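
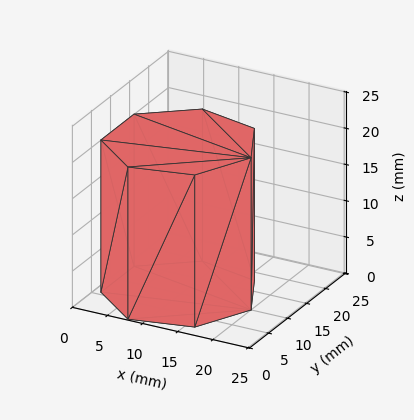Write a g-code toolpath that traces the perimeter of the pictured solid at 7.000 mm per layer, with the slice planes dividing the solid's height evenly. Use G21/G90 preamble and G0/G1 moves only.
Reading the render: the shape is a regular 7-sided prism (a cylinder approximated with 7 flat sides), circumscribed radius ≈ 10 mm, height ≈ 21 mm (dimensions read to the nearest mm from the axis ticks). For the g-code, the solid's height is divided into equal slices at the stated Δz and each level perimeter traced with G1 moves after a G0 lift.

; perimeter-only toolpath
G21 ; units = mm
G90 ; absolute positioning
G28 ; home
; layer 1
G0 Z7.000
G0 X20.000 Y10.000
G1 X16.235 Y17.818
G1 X7.775 Y19.749
G1 X0.990 Y14.339
G1 X0.990 Y5.661
G1 X7.775 Y0.251
G1 X16.235 Y2.182
G1 X20.000 Y10.000
; layer 2
G0 Z14.000
G0 X20.000 Y10.000
G1 X16.235 Y17.818
G1 X7.775 Y19.749
G1 X0.990 Y14.339
G1 X0.990 Y5.661
G1 X7.775 Y0.251
G1 X16.235 Y2.182
G1 X20.000 Y10.000
; layer 3
G0 Z21.000
G0 X20.000 Y10.000
G1 X16.235 Y17.818
G1 X7.775 Y19.749
G1 X0.990 Y14.339
G1 X0.990 Y5.661
G1 X7.775 Y0.251
G1 X16.235 Y2.182
G1 X20.000 Y10.000
M2 ; end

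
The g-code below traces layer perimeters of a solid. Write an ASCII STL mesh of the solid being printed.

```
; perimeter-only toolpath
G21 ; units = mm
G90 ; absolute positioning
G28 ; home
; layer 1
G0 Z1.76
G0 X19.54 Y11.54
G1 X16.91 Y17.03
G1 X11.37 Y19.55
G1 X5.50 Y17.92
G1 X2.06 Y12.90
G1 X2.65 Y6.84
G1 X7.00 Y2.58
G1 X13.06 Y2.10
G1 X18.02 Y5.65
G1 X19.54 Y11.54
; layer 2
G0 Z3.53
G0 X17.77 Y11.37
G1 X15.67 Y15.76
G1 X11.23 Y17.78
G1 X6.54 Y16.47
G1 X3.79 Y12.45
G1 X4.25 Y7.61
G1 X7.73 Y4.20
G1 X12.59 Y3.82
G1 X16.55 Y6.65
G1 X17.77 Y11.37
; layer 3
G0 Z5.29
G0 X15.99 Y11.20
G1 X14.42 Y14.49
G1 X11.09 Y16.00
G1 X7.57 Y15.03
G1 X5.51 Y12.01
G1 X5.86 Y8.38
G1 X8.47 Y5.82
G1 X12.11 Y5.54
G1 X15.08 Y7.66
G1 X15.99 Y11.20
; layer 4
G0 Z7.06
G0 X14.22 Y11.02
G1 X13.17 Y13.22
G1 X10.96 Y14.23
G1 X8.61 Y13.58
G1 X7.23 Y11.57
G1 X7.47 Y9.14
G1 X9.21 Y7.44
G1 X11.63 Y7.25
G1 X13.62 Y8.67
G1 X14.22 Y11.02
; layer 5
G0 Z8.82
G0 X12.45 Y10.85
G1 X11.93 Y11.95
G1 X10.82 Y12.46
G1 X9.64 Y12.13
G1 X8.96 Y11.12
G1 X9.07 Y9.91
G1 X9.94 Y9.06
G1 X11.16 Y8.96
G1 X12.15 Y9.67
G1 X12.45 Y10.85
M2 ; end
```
solid part
  facet normal 0.0000 0.0000 -1.0000
    outer loop
      vertex 11.51 21.33 0.00
      vertex 18.16 18.30 0.00
      vertex 21.31 11.71 0.00
    endloop
  endfacet
  facet normal 0.0000 0.0000 -1.0000
    outer loop
      vertex 4.47 19.37 0.00
      vertex 11.51 21.33 0.00
      vertex 21.31 11.71 0.00
    endloop
  endfacet
  facet normal 0.0000 0.0000 -1.0000
    outer loop
      vertex 0.34 13.34 0.00
      vertex 4.47 19.37 0.00
      vertex 21.31 11.71 0.00
    endloop
  endfacet
  facet normal 0.0000 0.0000 -1.0000
    outer loop
      vertex 1.04 6.07 0.00
      vertex 0.34 13.34 0.00
      vertex 21.31 11.71 0.00
    endloop
  endfacet
  facet normal 0.0000 0.0000 -1.0000
    outer loop
      vertex 6.26 0.96 0.00
      vertex 1.04 6.07 0.00
      vertex 21.31 11.71 0.00
    endloop
  endfacet
  facet normal 0.0000 0.0000 -1.0000
    outer loop
      vertex 13.54 0.39 0.00
      vertex 6.26 0.96 0.00
      vertex 21.31 11.71 0.00
    endloop
  endfacet
  facet normal 0.0000 0.0000 -1.0000
    outer loop
      vertex 19.49 4.64 0.00
      vertex 13.54 0.39 0.00
      vertex 21.31 11.71 0.00
    endloop
  endfacet
  facet normal 0.6549 0.3130 0.6878
    outer loop
      vertex 21.31 11.71 0.00
      vertex 18.16 18.30 0.00
      vertex 10.68 10.68 10.59
    endloop
  endfacet
  facet normal 0.3010 0.6605 0.6878
    outer loop
      vertex 18.16 18.30 0.00
      vertex 11.51 21.33 0.00
      vertex 10.68 10.68 10.59
    endloop
  endfacet
  facet normal -0.1947 0.6992 0.6879
    outer loop
      vertex 11.51 21.33 0.00
      vertex 4.47 19.37 0.00
      vertex 10.68 10.68 10.59
    endloop
  endfacet
  facet normal -0.5989 0.4102 0.6878
    outer loop
      vertex 4.47 19.37 0.00
      vertex 0.34 13.34 0.00
      vertex 10.68 10.68 10.59
    endloop
  endfacet
  facet normal -0.7224 -0.0696 0.6879
    outer loop
      vertex 0.34 13.34 0.00
      vertex 1.04 6.07 0.00
      vertex 10.68 10.68 10.59
    endloop
  endfacet
  facet normal -0.5077 -0.5186 0.6879
    outer loop
      vertex 1.04 6.07 0.00
      vertex 6.26 0.96 0.00
      vertex 10.68 10.68 10.59
    endloop
  endfacet
  facet normal -0.0567 -0.7236 0.6878
    outer loop
      vertex 6.26 0.96 0.00
      vertex 13.54 0.39 0.00
      vertex 10.68 10.68 10.59
    endloop
  endfacet
  facet normal 0.4219 -0.5906 0.6879
    outer loop
      vertex 13.54 0.39 0.00
      vertex 19.49 4.64 0.00
      vertex 10.68 10.68 10.59
    endloop
  endfacet
  facet normal 0.7029 -0.1809 0.6879
    outer loop
      vertex 19.49 4.64 0.00
      vertex 21.31 11.71 0.00
      vertex 10.68 10.68 10.59
    endloop
  endfacet
endsolid part

The G0 Z moves step by Δz≈1.76 mm. The G1 loops shrink linearly with z, so the solid tapers from its base footprint up to z≈10.6. Closing with a flat bottom cap and the tapered top and triangulating gives 16 facets — a regular 9-sided pyramid, base circumscribed radius ≈ 10.7 mm, apex at z ≈ 10.6 mm.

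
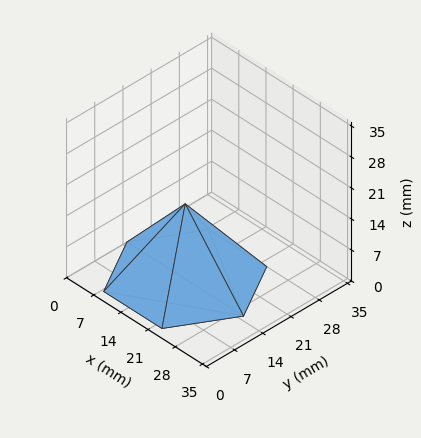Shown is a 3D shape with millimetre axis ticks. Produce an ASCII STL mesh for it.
Reading the render: the shape is a regular 6-sided pyramid, base circumscribed radius ≈ 15 mm, apex at z ≈ 17 mm (dimensions read to the nearest mm from the axis ticks). For the STL, each face is triangulated and given an outward normal.

solid part
  facet normal 0.0000 0.0000 -1.0000
    outer loop
      vertex 7.5 28.0 0.0
      vertex 22.5 28.0 0.0
      vertex 30.0 15.0 0.0
    endloop
  endfacet
  facet normal 0.0000 0.0000 -1.0000
    outer loop
      vertex 0.0 15.0 0.0
      vertex 7.5 28.0 0.0
      vertex 30.0 15.0 0.0
    endloop
  endfacet
  facet normal 0.0000 0.0000 -1.0000
    outer loop
      vertex 7.5 2.0 0.0
      vertex 0.0 15.0 0.0
      vertex 30.0 15.0 0.0
    endloop
  endfacet
  facet normal 0.0000 0.0000 -1.0000
    outer loop
      vertex 22.5 2.0 0.0
      vertex 7.5 2.0 0.0
      vertex 30.0 15.0 0.0
    endloop
  endfacet
  facet normal 0.6882 0.3970 0.6072
    outer loop
      vertex 30.0 15.0 0.0
      vertex 22.5 28.0 0.0
      vertex 15.0 15.0 17.0
    endloop
  endfacet
  facet normal 0.0000 0.7944 0.6075
    outer loop
      vertex 22.5 28.0 0.0
      vertex 7.5 28.0 0.0
      vertex 15.0 15.0 17.0
    endloop
  endfacet
  facet normal -0.6882 0.3970 0.6072
    outer loop
      vertex 7.5 28.0 0.0
      vertex 0.0 15.0 0.0
      vertex 15.0 15.0 17.0
    endloop
  endfacet
  facet normal -0.6882 -0.3970 0.6072
    outer loop
      vertex 0.0 15.0 0.0
      vertex 7.5 2.0 0.0
      vertex 15.0 15.0 17.0
    endloop
  endfacet
  facet normal 0.0000 -0.7944 0.6075
    outer loop
      vertex 7.5 2.0 0.0
      vertex 22.5 2.0 0.0
      vertex 15.0 15.0 17.0
    endloop
  endfacet
  facet normal 0.6882 -0.3970 0.6072
    outer loop
      vertex 22.5 2.0 0.0
      vertex 30.0 15.0 0.0
      vertex 15.0 15.0 17.0
    endloop
  endfacet
endsolid part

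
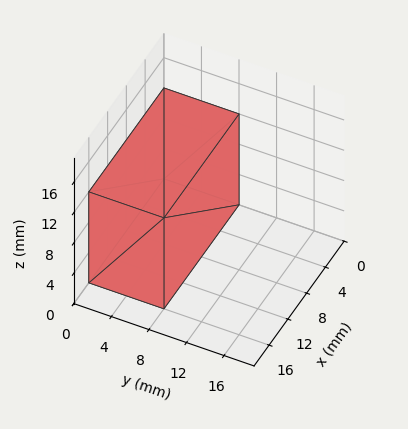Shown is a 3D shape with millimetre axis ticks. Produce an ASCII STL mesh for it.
Reading the render: the shape is a rectangular box, roughly 16 × 8 mm footprint and 12 mm tall (dimensions read to the nearest mm from the axis ticks). For the STL, each face is triangulated and given an outward normal.

solid part
  facet normal 0.0000 0.0000 -1.0000
    outer loop
      vertex 16.0 8.0 0.0
      vertex 16.0 0.0 0.0
      vertex 0.0 0.0 0.0
    endloop
  endfacet
  facet normal 0.0000 0.0000 -1.0000
    outer loop
      vertex 0.0 8.0 0.0
      vertex 16.0 8.0 0.0
      vertex 0.0 0.0 0.0
    endloop
  endfacet
  facet normal 0.0000 0.0000 1.0000
    outer loop
      vertex 0.0 0.0 12.0
      vertex 16.0 0.0 12.0
      vertex 16.0 8.0 12.0
    endloop
  endfacet
  facet normal 0.0000 0.0000 1.0000
    outer loop
      vertex 0.0 0.0 12.0
      vertex 16.0 8.0 12.0
      vertex 0.0 8.0 12.0
    endloop
  endfacet
  facet normal 0.0000 -1.0000 0.0000
    outer loop
      vertex 0.0 0.0 0.0
      vertex 16.0 0.0 0.0
      vertex 16.0 0.0 12.0
    endloop
  endfacet
  facet normal 0.0000 -1.0000 0.0000
    outer loop
      vertex 0.0 0.0 0.0
      vertex 16.0 0.0 12.0
      vertex 0.0 0.0 12.0
    endloop
  endfacet
  facet normal 0.0000 1.0000 0.0000
    outer loop
      vertex 16.0 8.0 12.0
      vertex 16.0 8.0 0.0
      vertex 0.0 8.0 0.0
    endloop
  endfacet
  facet normal 0.0000 1.0000 0.0000
    outer loop
      vertex 0.0 8.0 12.0
      vertex 16.0 8.0 12.0
      vertex 0.0 8.0 0.0
    endloop
  endfacet
  facet normal -1.0000 0.0000 0.0000
    outer loop
      vertex 0.0 8.0 12.0
      vertex 0.0 8.0 0.0
      vertex 0.0 0.0 0.0
    endloop
  endfacet
  facet normal -1.0000 0.0000 0.0000
    outer loop
      vertex 0.0 0.0 12.0
      vertex 0.0 8.0 12.0
      vertex 0.0 0.0 0.0
    endloop
  endfacet
  facet normal 1.0000 0.0000 0.0000
    outer loop
      vertex 16.0 0.0 0.0
      vertex 16.0 8.0 0.0
      vertex 16.0 8.0 12.0
    endloop
  endfacet
  facet normal 1.0000 0.0000 0.0000
    outer loop
      vertex 16.0 0.0 0.0
      vertex 16.0 8.0 12.0
      vertex 16.0 0.0 12.0
    endloop
  endfacet
endsolid part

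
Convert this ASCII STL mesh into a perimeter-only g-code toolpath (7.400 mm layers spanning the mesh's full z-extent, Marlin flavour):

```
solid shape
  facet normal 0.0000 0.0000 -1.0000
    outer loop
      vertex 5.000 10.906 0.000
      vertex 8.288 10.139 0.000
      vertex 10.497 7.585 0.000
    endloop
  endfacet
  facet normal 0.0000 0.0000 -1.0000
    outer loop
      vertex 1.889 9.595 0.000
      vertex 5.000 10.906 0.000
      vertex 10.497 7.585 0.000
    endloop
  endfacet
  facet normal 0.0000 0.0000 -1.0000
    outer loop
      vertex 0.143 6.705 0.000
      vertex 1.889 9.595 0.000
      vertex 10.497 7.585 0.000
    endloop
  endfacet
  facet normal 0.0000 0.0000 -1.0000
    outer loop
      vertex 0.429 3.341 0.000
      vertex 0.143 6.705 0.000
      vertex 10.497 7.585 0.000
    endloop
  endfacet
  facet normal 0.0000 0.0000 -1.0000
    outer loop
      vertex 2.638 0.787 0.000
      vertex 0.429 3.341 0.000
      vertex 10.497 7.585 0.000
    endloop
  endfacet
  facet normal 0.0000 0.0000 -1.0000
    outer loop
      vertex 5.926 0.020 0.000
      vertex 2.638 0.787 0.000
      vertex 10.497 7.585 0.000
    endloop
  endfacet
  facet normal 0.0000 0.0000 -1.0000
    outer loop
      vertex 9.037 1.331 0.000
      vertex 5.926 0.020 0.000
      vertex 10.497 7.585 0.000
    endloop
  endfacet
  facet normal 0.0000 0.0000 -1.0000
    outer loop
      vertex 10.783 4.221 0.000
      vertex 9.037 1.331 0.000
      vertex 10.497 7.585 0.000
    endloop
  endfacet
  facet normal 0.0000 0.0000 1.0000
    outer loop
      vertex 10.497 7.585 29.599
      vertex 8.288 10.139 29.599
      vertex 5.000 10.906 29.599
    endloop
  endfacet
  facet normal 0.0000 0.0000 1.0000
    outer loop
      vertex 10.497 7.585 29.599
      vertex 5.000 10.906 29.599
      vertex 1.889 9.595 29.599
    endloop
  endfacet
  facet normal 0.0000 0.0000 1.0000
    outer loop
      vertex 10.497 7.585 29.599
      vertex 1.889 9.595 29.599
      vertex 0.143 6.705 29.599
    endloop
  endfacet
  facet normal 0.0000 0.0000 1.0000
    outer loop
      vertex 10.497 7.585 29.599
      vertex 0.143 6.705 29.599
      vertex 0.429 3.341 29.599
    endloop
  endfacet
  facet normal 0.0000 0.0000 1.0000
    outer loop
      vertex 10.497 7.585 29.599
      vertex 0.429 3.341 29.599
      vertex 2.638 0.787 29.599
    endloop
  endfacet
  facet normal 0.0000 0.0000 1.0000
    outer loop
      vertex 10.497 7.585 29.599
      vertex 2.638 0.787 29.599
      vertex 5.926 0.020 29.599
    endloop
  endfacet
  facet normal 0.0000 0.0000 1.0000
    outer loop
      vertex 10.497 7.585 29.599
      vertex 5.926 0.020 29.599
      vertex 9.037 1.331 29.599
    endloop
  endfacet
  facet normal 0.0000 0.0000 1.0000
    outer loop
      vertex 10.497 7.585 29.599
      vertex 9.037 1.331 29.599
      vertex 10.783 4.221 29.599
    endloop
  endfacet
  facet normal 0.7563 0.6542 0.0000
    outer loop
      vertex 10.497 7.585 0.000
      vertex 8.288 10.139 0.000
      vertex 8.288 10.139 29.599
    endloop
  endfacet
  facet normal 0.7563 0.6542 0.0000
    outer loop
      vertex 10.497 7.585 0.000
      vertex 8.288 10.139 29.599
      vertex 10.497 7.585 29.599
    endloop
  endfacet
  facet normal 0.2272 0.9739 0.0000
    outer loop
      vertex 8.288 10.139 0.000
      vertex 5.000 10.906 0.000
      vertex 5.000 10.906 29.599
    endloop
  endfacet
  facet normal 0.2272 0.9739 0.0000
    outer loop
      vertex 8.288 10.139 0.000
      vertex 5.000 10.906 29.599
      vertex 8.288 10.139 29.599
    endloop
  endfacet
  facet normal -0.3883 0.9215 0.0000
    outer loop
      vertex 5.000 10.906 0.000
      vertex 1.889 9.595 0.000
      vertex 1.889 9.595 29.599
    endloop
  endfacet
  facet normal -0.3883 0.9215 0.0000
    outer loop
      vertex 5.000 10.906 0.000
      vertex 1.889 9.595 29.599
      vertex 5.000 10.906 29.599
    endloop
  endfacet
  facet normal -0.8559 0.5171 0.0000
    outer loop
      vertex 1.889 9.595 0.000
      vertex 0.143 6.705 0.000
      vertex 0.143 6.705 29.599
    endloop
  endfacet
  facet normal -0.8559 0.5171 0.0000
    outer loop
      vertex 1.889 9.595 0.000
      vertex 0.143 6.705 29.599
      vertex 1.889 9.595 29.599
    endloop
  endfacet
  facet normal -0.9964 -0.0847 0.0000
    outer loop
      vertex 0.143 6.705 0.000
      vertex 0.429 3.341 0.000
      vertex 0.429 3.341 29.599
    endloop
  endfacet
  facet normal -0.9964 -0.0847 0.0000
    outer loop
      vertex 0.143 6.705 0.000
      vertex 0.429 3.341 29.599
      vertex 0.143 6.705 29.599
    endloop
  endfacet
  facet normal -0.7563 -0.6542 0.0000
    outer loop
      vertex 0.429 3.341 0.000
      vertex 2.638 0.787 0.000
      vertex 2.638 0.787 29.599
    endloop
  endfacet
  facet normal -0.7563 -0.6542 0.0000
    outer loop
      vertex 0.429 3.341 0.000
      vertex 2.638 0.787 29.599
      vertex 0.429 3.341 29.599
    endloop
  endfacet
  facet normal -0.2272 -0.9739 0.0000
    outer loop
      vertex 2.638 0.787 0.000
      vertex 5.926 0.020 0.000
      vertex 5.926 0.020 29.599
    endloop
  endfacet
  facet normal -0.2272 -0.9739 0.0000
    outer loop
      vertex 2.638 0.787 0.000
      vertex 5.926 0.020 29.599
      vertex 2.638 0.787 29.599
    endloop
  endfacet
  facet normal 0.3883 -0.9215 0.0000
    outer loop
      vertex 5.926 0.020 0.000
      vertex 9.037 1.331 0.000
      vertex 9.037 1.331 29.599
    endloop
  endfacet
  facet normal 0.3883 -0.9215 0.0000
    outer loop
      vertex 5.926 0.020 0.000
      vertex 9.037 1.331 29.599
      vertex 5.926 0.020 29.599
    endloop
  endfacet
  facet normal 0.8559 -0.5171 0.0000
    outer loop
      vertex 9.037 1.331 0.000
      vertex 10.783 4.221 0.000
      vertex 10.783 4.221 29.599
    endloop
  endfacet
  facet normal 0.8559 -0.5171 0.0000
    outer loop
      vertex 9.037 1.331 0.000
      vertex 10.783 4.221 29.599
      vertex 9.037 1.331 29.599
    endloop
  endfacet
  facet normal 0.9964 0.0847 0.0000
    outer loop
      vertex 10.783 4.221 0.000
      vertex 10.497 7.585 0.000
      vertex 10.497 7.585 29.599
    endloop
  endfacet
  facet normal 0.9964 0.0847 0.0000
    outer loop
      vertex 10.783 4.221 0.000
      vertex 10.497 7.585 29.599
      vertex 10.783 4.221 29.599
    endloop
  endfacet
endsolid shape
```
; perimeter-only toolpath
G21 ; units = mm
G90 ; absolute positioning
G28 ; home
; layer 1
G0 Z7.400
G0 X10.497 Y7.585
G1 X8.288 Y10.139
G1 X5.000 Y10.906
G1 X1.889 Y9.595
G1 X0.143 Y6.705
G1 X0.429 Y3.341
G1 X2.638 Y0.787
G1 X5.926 Y0.020
G1 X9.037 Y1.331
G1 X10.783 Y4.221
G1 X10.497 Y7.585
; layer 2
G0 Z14.800
G0 X10.497 Y7.585
G1 X8.288 Y10.139
G1 X5.000 Y10.906
G1 X1.889 Y9.595
G1 X0.143 Y6.705
G1 X0.429 Y3.341
G1 X2.638 Y0.787
G1 X5.926 Y0.020
G1 X9.037 Y1.331
G1 X10.783 Y4.221
G1 X10.497 Y7.585
; layer 3
G0 Z22.199
G0 X10.497 Y7.585
G1 X8.288 Y10.139
G1 X5.000 Y10.906
G1 X1.889 Y9.595
G1 X0.143 Y6.705
G1 X0.429 Y3.341
G1 X2.638 Y0.787
G1 X5.926 Y0.020
G1 X9.037 Y1.331
G1 X10.783 Y4.221
G1 X10.497 Y7.585
; layer 4
G0 Z29.599
G0 X10.497 Y7.585
G1 X8.288 Y10.139
G1 X5.000 Y10.906
G1 X1.889 Y9.595
G1 X0.143 Y6.705
G1 X0.429 Y3.341
G1 X2.638 Y0.787
G1 X5.926 Y0.020
G1 X9.037 Y1.331
G1 X10.783 Y4.221
G1 X10.497 Y7.585
M2 ; end

The solid is a regular 10-sided prism (a cylinder approximated with 10 flat sides), circumscribed radius ≈ 5.46 mm, height ≈ 29.6 mm. Slicing at Δz = 7.400 mm — 4 equal slices spanning the solid's height, so layer i sits at z = i·h/4 — gives 4 non-empty perimeters. Each is a 10-segment closed polygon; G0 lifts to the layer z and rapids to the start vertex, then G1 traces the edges.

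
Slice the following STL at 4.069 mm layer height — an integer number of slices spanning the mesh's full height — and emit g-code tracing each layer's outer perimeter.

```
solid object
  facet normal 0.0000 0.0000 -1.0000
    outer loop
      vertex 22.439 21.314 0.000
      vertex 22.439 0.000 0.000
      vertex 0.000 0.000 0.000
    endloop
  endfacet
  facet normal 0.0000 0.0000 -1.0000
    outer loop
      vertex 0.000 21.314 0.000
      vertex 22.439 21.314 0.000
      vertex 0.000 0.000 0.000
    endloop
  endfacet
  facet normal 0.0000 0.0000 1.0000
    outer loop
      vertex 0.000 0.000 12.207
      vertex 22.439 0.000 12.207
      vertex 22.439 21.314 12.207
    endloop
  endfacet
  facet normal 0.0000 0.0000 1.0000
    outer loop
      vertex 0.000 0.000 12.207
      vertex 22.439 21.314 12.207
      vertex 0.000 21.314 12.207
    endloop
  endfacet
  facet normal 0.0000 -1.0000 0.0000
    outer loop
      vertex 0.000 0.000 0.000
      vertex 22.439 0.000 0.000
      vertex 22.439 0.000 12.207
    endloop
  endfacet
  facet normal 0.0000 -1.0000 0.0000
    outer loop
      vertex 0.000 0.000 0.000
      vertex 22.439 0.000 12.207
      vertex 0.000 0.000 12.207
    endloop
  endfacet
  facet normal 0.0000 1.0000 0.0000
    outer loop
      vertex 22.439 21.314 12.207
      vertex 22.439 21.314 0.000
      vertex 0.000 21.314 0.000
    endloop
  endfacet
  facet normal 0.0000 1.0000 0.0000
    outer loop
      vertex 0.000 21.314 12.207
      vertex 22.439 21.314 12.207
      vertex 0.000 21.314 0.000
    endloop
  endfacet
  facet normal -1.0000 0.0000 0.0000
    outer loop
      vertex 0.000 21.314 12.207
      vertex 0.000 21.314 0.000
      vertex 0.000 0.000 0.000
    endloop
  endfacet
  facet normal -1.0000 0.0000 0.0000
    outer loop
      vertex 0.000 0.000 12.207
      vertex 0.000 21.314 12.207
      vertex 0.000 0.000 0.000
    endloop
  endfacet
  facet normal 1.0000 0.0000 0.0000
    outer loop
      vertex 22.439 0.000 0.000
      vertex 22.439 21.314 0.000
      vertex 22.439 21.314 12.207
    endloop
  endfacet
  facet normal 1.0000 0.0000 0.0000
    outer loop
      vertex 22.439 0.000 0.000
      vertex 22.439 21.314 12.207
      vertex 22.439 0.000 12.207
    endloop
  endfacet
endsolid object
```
; perimeter-only toolpath
G21 ; units = mm
G90 ; absolute positioning
G28 ; home
; layer 1
G0 Z4.069
G0 X0.000 Y0.000
G1 X22.439 Y0.000
G1 X22.439 Y21.314
G1 X0.000 Y21.314
G1 X0.000 Y0.000
; layer 2
G0 Z8.138
G0 X0.000 Y0.000
G1 X22.439 Y0.000
G1 X22.439 Y21.314
G1 X0.000 Y21.314
G1 X0.000 Y0.000
; layer 3
G0 Z12.207
G0 X0.000 Y0.000
G1 X22.439 Y0.000
G1 X22.439 Y21.314
G1 X0.000 Y21.314
G1 X0.000 Y0.000
M2 ; end

The solid is a rectangular box, roughly 22.4 × 21.3 mm footprint and 12.2 mm tall. Slicing at Δz = 4.069 mm — 3 equal slices spanning the solid's height, so layer i sits at z = i·h/3 — gives 3 non-empty perimeters. Each is a 4-segment closed polygon; G0 lifts to the layer z and rapids to the start vertex, then G1 traces the edges.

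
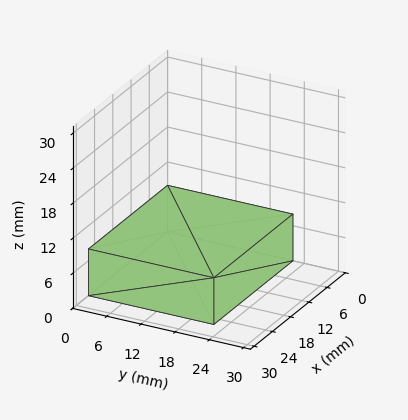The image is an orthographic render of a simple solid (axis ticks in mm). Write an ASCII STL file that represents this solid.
Reading the render: the shape is a rectangular box, roughly 26 × 22 mm footprint and 8 mm tall (dimensions read to the nearest mm from the axis ticks). For the STL, each face is triangulated and given an outward normal.

solid part
  facet normal 0.0000 0.0000 -1.0000
    outer loop
      vertex 26.0 22.0 0.0
      vertex 26.0 0.0 0.0
      vertex 0.0 0.0 0.0
    endloop
  endfacet
  facet normal 0.0000 0.0000 -1.0000
    outer loop
      vertex 0.0 22.0 0.0
      vertex 26.0 22.0 0.0
      vertex 0.0 0.0 0.0
    endloop
  endfacet
  facet normal 0.0000 0.0000 1.0000
    outer loop
      vertex 0.0 0.0 8.0
      vertex 26.0 0.0 8.0
      vertex 26.0 22.0 8.0
    endloop
  endfacet
  facet normal 0.0000 0.0000 1.0000
    outer loop
      vertex 0.0 0.0 8.0
      vertex 26.0 22.0 8.0
      vertex 0.0 22.0 8.0
    endloop
  endfacet
  facet normal 0.0000 -1.0000 0.0000
    outer loop
      vertex 0.0 0.0 0.0
      vertex 26.0 0.0 0.0
      vertex 26.0 0.0 8.0
    endloop
  endfacet
  facet normal 0.0000 -1.0000 0.0000
    outer loop
      vertex 0.0 0.0 0.0
      vertex 26.0 0.0 8.0
      vertex 0.0 0.0 8.0
    endloop
  endfacet
  facet normal 0.0000 1.0000 0.0000
    outer loop
      vertex 26.0 22.0 8.0
      vertex 26.0 22.0 0.0
      vertex 0.0 22.0 0.0
    endloop
  endfacet
  facet normal 0.0000 1.0000 0.0000
    outer loop
      vertex 0.0 22.0 8.0
      vertex 26.0 22.0 8.0
      vertex 0.0 22.0 0.0
    endloop
  endfacet
  facet normal -1.0000 0.0000 0.0000
    outer loop
      vertex 0.0 22.0 8.0
      vertex 0.0 22.0 0.0
      vertex 0.0 0.0 0.0
    endloop
  endfacet
  facet normal -1.0000 0.0000 0.0000
    outer loop
      vertex 0.0 0.0 8.0
      vertex 0.0 22.0 8.0
      vertex 0.0 0.0 0.0
    endloop
  endfacet
  facet normal 1.0000 0.0000 0.0000
    outer loop
      vertex 26.0 0.0 0.0
      vertex 26.0 22.0 0.0
      vertex 26.0 22.0 8.0
    endloop
  endfacet
  facet normal 1.0000 0.0000 0.0000
    outer loop
      vertex 26.0 0.0 0.0
      vertex 26.0 22.0 8.0
      vertex 26.0 0.0 8.0
    endloop
  endfacet
endsolid part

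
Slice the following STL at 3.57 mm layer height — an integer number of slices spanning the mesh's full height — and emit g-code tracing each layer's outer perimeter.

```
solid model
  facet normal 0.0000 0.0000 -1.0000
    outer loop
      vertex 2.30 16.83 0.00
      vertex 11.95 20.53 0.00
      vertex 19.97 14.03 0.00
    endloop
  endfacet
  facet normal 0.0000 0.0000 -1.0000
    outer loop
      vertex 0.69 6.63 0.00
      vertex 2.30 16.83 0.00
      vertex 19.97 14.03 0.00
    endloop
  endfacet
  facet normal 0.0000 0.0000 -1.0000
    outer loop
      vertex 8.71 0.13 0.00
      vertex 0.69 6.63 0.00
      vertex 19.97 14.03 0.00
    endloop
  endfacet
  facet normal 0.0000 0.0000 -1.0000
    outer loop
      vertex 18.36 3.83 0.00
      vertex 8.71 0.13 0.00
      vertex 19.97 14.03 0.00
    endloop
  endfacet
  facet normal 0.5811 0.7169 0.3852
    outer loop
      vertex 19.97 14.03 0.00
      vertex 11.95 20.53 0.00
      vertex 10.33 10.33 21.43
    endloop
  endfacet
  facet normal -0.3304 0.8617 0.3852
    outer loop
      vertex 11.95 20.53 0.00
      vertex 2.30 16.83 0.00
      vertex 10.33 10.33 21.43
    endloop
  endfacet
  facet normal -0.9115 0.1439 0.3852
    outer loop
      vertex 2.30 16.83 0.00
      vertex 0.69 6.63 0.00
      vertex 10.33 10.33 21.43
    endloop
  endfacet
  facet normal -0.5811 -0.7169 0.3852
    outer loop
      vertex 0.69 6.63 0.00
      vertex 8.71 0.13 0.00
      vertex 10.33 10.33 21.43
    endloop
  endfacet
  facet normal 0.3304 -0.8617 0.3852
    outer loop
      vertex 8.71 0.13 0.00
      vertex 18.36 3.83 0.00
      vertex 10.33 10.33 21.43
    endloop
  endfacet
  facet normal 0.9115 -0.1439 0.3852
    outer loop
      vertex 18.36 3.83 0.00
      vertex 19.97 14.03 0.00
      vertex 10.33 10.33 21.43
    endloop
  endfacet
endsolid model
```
; perimeter-only toolpath
G21 ; units = mm
G90 ; absolute positioning
G28 ; home
; layer 1
G0 Z3.57
G0 X18.36 Y13.41
G1 X11.68 Y18.83
G1 X3.64 Y15.75
G1 X2.30 Y7.25
G1 X8.98 Y1.83
G1 X17.02 Y4.91
G1 X18.36 Y13.41
; layer 2
G0 Z7.14
G0 X16.76 Y12.80
G1 X11.41 Y17.13
G1 X4.98 Y14.66
G1 X3.90 Y7.86
G1 X9.25 Y3.53
G1 X15.68 Y6.00
G1 X16.76 Y12.80
; layer 3
G0 Z10.71
G0 X15.15 Y12.18
G1 X11.14 Y15.43
G1 X6.31 Y13.58
G1 X5.51 Y8.48
G1 X9.52 Y5.23
G1 X14.34 Y7.08
G1 X15.15 Y12.18
; layer 4
G0 Z14.29
G0 X13.54 Y11.56
G1 X10.87 Y13.73
G1 X7.65 Y12.50
G1 X7.12 Y9.10
G1 X9.79 Y6.93
G1 X13.01 Y8.16
G1 X13.54 Y11.56
; layer 5
G0 Z17.86
G0 X11.94 Y10.95
G1 X10.60 Y12.03
G1 X8.99 Y11.41
G1 X8.72 Y9.71
G1 X10.06 Y8.63
G1 X11.67 Y9.25
G1 X11.94 Y10.95
M2 ; end

The solid is a regular 6-sided pyramid, base circumscribed radius ≈ 10.3 mm, apex at z ≈ 21.4 mm. Slicing at Δz = 3.57 mm — 6 equal slices spanning the solid's height, so layer i sits at z = i·h/6 — gives 5 non-empty perimeters. Each is a 6-segment closed polygon; G0 lifts to the layer z and rapids to the start vertex, then G1 traces the edges. The cross-section shrinks linearly with z (the slice at the apex is degenerate and omitted).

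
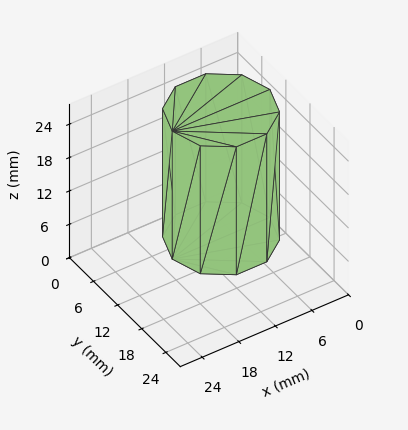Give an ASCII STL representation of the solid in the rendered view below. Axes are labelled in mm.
Reading the render: the shape is a regular 10-sided prism (a cylinder approximated with 10 flat sides), circumscribed radius ≈ 8 mm, height ≈ 23 mm (dimensions read to the nearest mm from the axis ticks). For the STL, each face is triangulated and given an outward normal.

solid part
  facet normal 0.0000 0.0000 -1.0000
    outer loop
      vertex 10.5 15.6 0.0
      vertex 14.5 12.7 0.0
      vertex 16.0 8.0 0.0
    endloop
  endfacet
  facet normal 0.0000 0.0000 -1.0000
    outer loop
      vertex 5.5 15.6 0.0
      vertex 10.5 15.6 0.0
      vertex 16.0 8.0 0.0
    endloop
  endfacet
  facet normal 0.0000 0.0000 -1.0000
    outer loop
      vertex 1.5 12.7 0.0
      vertex 5.5 15.6 0.0
      vertex 16.0 8.0 0.0
    endloop
  endfacet
  facet normal 0.0000 0.0000 -1.0000
    outer loop
      vertex 0.0 8.0 0.0
      vertex 1.5 12.7 0.0
      vertex 16.0 8.0 0.0
    endloop
  endfacet
  facet normal 0.0000 0.0000 -1.0000
    outer loop
      vertex 1.5 3.3 0.0
      vertex 0.0 8.0 0.0
      vertex 16.0 8.0 0.0
    endloop
  endfacet
  facet normal 0.0000 0.0000 -1.0000
    outer loop
      vertex 5.5 0.4 0.0
      vertex 1.5 3.3 0.0
      vertex 16.0 8.0 0.0
    endloop
  endfacet
  facet normal 0.0000 0.0000 -1.0000
    outer loop
      vertex 10.5 0.4 0.0
      vertex 5.5 0.4 0.0
      vertex 16.0 8.0 0.0
    endloop
  endfacet
  facet normal 0.0000 0.0000 -1.0000
    outer loop
      vertex 14.5 3.3 0.0
      vertex 10.5 0.4 0.0
      vertex 16.0 8.0 0.0
    endloop
  endfacet
  facet normal 0.0000 0.0000 1.0000
    outer loop
      vertex 16.0 8.0 23.0
      vertex 14.5 12.7 23.0
      vertex 10.5 15.6 23.0
    endloop
  endfacet
  facet normal 0.0000 0.0000 1.0000
    outer loop
      vertex 16.0 8.0 23.0
      vertex 10.5 15.6 23.0
      vertex 5.5 15.6 23.0
    endloop
  endfacet
  facet normal 0.0000 0.0000 1.0000
    outer loop
      vertex 16.0 8.0 23.0
      vertex 5.5 15.6 23.0
      vertex 1.5 12.7 23.0
    endloop
  endfacet
  facet normal 0.0000 0.0000 1.0000
    outer loop
      vertex 16.0 8.0 23.0
      vertex 1.5 12.7 23.0
      vertex 0.0 8.0 23.0
    endloop
  endfacet
  facet normal 0.0000 0.0000 1.0000
    outer loop
      vertex 16.0 8.0 23.0
      vertex 0.0 8.0 23.0
      vertex 1.5 3.3 23.0
    endloop
  endfacet
  facet normal 0.0000 0.0000 1.0000
    outer loop
      vertex 16.0 8.0 23.0
      vertex 1.5 3.3 23.0
      vertex 5.5 0.4 23.0
    endloop
  endfacet
  facet normal 0.0000 0.0000 1.0000
    outer loop
      vertex 16.0 8.0 23.0
      vertex 5.5 0.4 23.0
      vertex 10.5 0.4 23.0
    endloop
  endfacet
  facet normal 0.0000 0.0000 1.0000
    outer loop
      vertex 16.0 8.0 23.0
      vertex 10.5 0.4 23.0
      vertex 14.5 3.3 23.0
    endloop
  endfacet
  facet normal 0.9527 0.3040 0.0000
    outer loop
      vertex 16.0 8.0 0.0
      vertex 14.5 12.7 0.0
      vertex 14.5 12.7 23.0
    endloop
  endfacet
  facet normal 0.9527 0.3040 0.0000
    outer loop
      vertex 16.0 8.0 0.0
      vertex 14.5 12.7 23.0
      vertex 16.0 8.0 23.0
    endloop
  endfacet
  facet normal 0.5870 0.8096 0.0000
    outer loop
      vertex 14.5 12.7 0.0
      vertex 10.5 15.6 0.0
      vertex 10.5 15.6 23.0
    endloop
  endfacet
  facet normal 0.5870 0.8096 0.0000
    outer loop
      vertex 14.5 12.7 0.0
      vertex 10.5 15.6 23.0
      vertex 14.5 12.7 23.0
    endloop
  endfacet
  facet normal 0.0000 1.0000 0.0000
    outer loop
      vertex 10.5 15.6 0.0
      vertex 5.5 15.6 0.0
      vertex 5.5 15.6 23.0
    endloop
  endfacet
  facet normal 0.0000 1.0000 0.0000
    outer loop
      vertex 10.5 15.6 0.0
      vertex 5.5 15.6 23.0
      vertex 10.5 15.6 23.0
    endloop
  endfacet
  facet normal -0.5870 0.8096 0.0000
    outer loop
      vertex 5.5 15.6 0.0
      vertex 1.5 12.7 0.0
      vertex 1.5 12.7 23.0
    endloop
  endfacet
  facet normal -0.5870 0.8096 0.0000
    outer loop
      vertex 5.5 15.6 0.0
      vertex 1.5 12.7 23.0
      vertex 5.5 15.6 23.0
    endloop
  endfacet
  facet normal -0.9527 0.3040 0.0000
    outer loop
      vertex 1.5 12.7 0.0
      vertex 0.0 8.0 0.0
      vertex 0.0 8.0 23.0
    endloop
  endfacet
  facet normal -0.9527 0.3040 0.0000
    outer loop
      vertex 1.5 12.7 0.0
      vertex 0.0 8.0 23.0
      vertex 1.5 12.7 23.0
    endloop
  endfacet
  facet normal -0.9527 -0.3040 0.0000
    outer loop
      vertex 0.0 8.0 0.0
      vertex 1.5 3.3 0.0
      vertex 1.5 3.3 23.0
    endloop
  endfacet
  facet normal -0.9527 -0.3040 0.0000
    outer loop
      vertex 0.0 8.0 0.0
      vertex 1.5 3.3 23.0
      vertex 0.0 8.0 23.0
    endloop
  endfacet
  facet normal -0.5870 -0.8096 0.0000
    outer loop
      vertex 1.5 3.3 0.0
      vertex 5.5 0.4 0.0
      vertex 5.5 0.4 23.0
    endloop
  endfacet
  facet normal -0.5870 -0.8096 0.0000
    outer loop
      vertex 1.5 3.3 0.0
      vertex 5.5 0.4 23.0
      vertex 1.5 3.3 23.0
    endloop
  endfacet
  facet normal 0.0000 -1.0000 0.0000
    outer loop
      vertex 5.5 0.4 0.0
      vertex 10.5 0.4 0.0
      vertex 10.5 0.4 23.0
    endloop
  endfacet
  facet normal 0.0000 -1.0000 0.0000
    outer loop
      vertex 5.5 0.4 0.0
      vertex 10.5 0.4 23.0
      vertex 5.5 0.4 23.0
    endloop
  endfacet
  facet normal 0.5870 -0.8096 0.0000
    outer loop
      vertex 10.5 0.4 0.0
      vertex 14.5 3.3 0.0
      vertex 14.5 3.3 23.0
    endloop
  endfacet
  facet normal 0.5870 -0.8096 0.0000
    outer loop
      vertex 10.5 0.4 0.0
      vertex 14.5 3.3 23.0
      vertex 10.5 0.4 23.0
    endloop
  endfacet
  facet normal 0.9527 -0.3040 0.0000
    outer loop
      vertex 14.5 3.3 0.0
      vertex 16.0 8.0 0.0
      vertex 16.0 8.0 23.0
    endloop
  endfacet
  facet normal 0.9527 -0.3040 0.0000
    outer loop
      vertex 14.5 3.3 0.0
      vertex 16.0 8.0 23.0
      vertex 14.5 3.3 23.0
    endloop
  endfacet
endsolid part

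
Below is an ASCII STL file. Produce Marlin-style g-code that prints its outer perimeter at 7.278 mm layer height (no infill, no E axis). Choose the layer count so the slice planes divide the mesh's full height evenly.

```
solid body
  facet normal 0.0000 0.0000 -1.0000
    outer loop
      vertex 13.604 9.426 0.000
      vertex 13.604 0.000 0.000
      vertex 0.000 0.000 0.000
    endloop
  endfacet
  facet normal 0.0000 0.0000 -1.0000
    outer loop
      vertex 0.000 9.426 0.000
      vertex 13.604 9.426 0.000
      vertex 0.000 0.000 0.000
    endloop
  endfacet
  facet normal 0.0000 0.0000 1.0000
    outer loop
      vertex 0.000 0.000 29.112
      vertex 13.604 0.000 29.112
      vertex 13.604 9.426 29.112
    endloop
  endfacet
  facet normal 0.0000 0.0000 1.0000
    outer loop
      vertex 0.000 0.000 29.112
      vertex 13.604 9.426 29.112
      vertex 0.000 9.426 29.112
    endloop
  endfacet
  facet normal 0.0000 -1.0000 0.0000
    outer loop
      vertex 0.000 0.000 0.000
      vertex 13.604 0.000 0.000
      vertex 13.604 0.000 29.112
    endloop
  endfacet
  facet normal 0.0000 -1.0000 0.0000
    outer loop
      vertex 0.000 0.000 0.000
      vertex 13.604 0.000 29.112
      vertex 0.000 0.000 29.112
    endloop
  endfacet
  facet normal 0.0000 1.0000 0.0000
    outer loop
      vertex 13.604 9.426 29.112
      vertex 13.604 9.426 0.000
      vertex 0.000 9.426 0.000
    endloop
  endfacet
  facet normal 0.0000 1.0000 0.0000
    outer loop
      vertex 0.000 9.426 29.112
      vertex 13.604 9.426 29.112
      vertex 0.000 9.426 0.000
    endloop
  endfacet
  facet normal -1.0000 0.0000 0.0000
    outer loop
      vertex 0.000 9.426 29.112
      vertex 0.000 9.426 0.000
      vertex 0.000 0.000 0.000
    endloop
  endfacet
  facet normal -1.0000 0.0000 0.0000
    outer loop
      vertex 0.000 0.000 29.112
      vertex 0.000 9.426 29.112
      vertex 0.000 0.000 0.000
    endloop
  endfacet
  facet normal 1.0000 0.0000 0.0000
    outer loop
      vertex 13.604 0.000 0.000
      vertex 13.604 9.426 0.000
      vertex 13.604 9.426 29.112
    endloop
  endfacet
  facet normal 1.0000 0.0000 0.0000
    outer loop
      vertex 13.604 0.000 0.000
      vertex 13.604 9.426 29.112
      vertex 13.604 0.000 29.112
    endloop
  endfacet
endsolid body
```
; perimeter-only toolpath
G21 ; units = mm
G90 ; absolute positioning
G28 ; home
; layer 1
G0 Z7.278
G0 X0.000 Y0.000
G1 X13.604 Y0.000
G1 X13.604 Y9.426
G1 X0.000 Y9.426
G1 X0.000 Y0.000
; layer 2
G0 Z14.556
G0 X0.000 Y0.000
G1 X13.604 Y0.000
G1 X13.604 Y9.426
G1 X0.000 Y9.426
G1 X0.000 Y0.000
; layer 3
G0 Z21.834
G0 X0.000 Y0.000
G1 X13.604 Y0.000
G1 X13.604 Y9.426
G1 X0.000 Y9.426
G1 X0.000 Y0.000
; layer 4
G0 Z29.112
G0 X0.000 Y0.000
G1 X13.604 Y0.000
G1 X13.604 Y9.426
G1 X0.000 Y9.426
G1 X0.000 Y0.000
M2 ; end

The solid is a rectangular box, roughly 13.6 × 9.43 mm footprint and 29.1 mm tall. Slicing at Δz = 7.278 mm — 4 equal slices spanning the solid's height, so layer i sits at z = i·h/4 — gives 4 non-empty perimeters. Each is a 4-segment closed polygon; G0 lifts to the layer z and rapids to the start vertex, then G1 traces the edges.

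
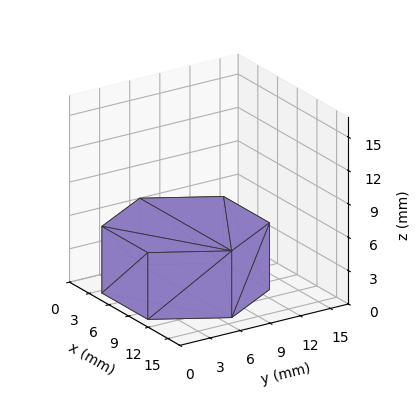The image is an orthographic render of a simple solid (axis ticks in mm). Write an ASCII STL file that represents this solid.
Reading the render: the shape is a regular 6-sided prism (a cylinder approximated with 6 flat sides), circumscribed radius ≈ 7 mm, height ≈ 6 mm (dimensions read to the nearest mm from the axis ticks). For the STL, each face is triangulated and given an outward normal.

solid part
  facet normal 0.0000 0.0000 -1.0000
    outer loop
      vertex 3.50 13.06 0.00
      vertex 10.50 13.06 0.00
      vertex 14.00 7.00 0.00
    endloop
  endfacet
  facet normal 0.0000 0.0000 -1.0000
    outer loop
      vertex 0.00 7.00 0.00
      vertex 3.50 13.06 0.00
      vertex 14.00 7.00 0.00
    endloop
  endfacet
  facet normal 0.0000 0.0000 -1.0000
    outer loop
      vertex 3.50 0.94 0.00
      vertex 0.00 7.00 0.00
      vertex 14.00 7.00 0.00
    endloop
  endfacet
  facet normal 0.0000 0.0000 -1.0000
    outer loop
      vertex 10.50 0.94 0.00
      vertex 3.50 0.94 0.00
      vertex 14.00 7.00 0.00
    endloop
  endfacet
  facet normal 0.0000 0.0000 1.0000
    outer loop
      vertex 14.00 7.00 6.00
      vertex 10.50 13.06 6.00
      vertex 3.50 13.06 6.00
    endloop
  endfacet
  facet normal 0.0000 0.0000 1.0000
    outer loop
      vertex 14.00 7.00 6.00
      vertex 3.50 13.06 6.00
      vertex 0.00 7.00 6.00
    endloop
  endfacet
  facet normal 0.0000 0.0000 1.0000
    outer loop
      vertex 14.00 7.00 6.00
      vertex 0.00 7.00 6.00
      vertex 3.50 0.94 6.00
    endloop
  endfacet
  facet normal 0.0000 0.0000 1.0000
    outer loop
      vertex 14.00 7.00 6.00
      vertex 3.50 0.94 6.00
      vertex 10.50 0.94 6.00
    endloop
  endfacet
  facet normal 0.8659 0.5001 0.0000
    outer loop
      vertex 14.00 7.00 0.00
      vertex 10.50 13.06 0.00
      vertex 10.50 13.06 6.00
    endloop
  endfacet
  facet normal 0.8659 0.5001 0.0000
    outer loop
      vertex 14.00 7.00 0.00
      vertex 10.50 13.06 6.00
      vertex 14.00 7.00 6.00
    endloop
  endfacet
  facet normal 0.0000 1.0000 0.0000
    outer loop
      vertex 10.50 13.06 0.00
      vertex 3.50 13.06 0.00
      vertex 3.50 13.06 6.00
    endloop
  endfacet
  facet normal 0.0000 1.0000 0.0000
    outer loop
      vertex 10.50 13.06 0.00
      vertex 3.50 13.06 6.00
      vertex 10.50 13.06 6.00
    endloop
  endfacet
  facet normal -0.8659 0.5001 0.0000
    outer loop
      vertex 3.50 13.06 0.00
      vertex 0.00 7.00 0.00
      vertex 0.00 7.00 6.00
    endloop
  endfacet
  facet normal -0.8659 0.5001 0.0000
    outer loop
      vertex 3.50 13.06 0.00
      vertex 0.00 7.00 6.00
      vertex 3.50 13.06 6.00
    endloop
  endfacet
  facet normal -0.8659 -0.5001 0.0000
    outer loop
      vertex 0.00 7.00 0.00
      vertex 3.50 0.94 0.00
      vertex 3.50 0.94 6.00
    endloop
  endfacet
  facet normal -0.8659 -0.5001 0.0000
    outer loop
      vertex 0.00 7.00 0.00
      vertex 3.50 0.94 6.00
      vertex 0.00 7.00 6.00
    endloop
  endfacet
  facet normal 0.0000 -1.0000 0.0000
    outer loop
      vertex 3.50 0.94 0.00
      vertex 10.50 0.94 0.00
      vertex 10.50 0.94 6.00
    endloop
  endfacet
  facet normal 0.0000 -1.0000 0.0000
    outer loop
      vertex 3.50 0.94 0.00
      vertex 10.50 0.94 6.00
      vertex 3.50 0.94 6.00
    endloop
  endfacet
  facet normal 0.8659 -0.5001 0.0000
    outer loop
      vertex 10.50 0.94 0.00
      vertex 14.00 7.00 0.00
      vertex 14.00 7.00 6.00
    endloop
  endfacet
  facet normal 0.8659 -0.5001 0.0000
    outer loop
      vertex 10.50 0.94 0.00
      vertex 14.00 7.00 6.00
      vertex 10.50 0.94 6.00
    endloop
  endfacet
endsolid part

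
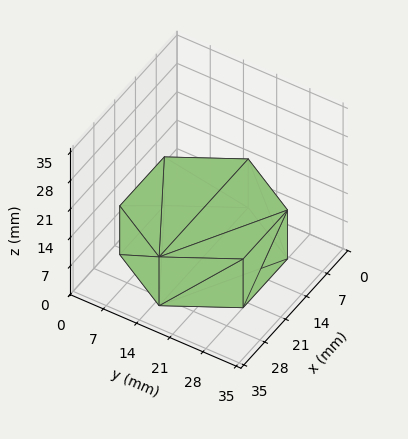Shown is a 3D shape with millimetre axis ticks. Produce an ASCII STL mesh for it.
Reading the render: the shape is a regular 6-sided prism (a cylinder approximated with 6 flat sides), circumscribed radius ≈ 15 mm, height ≈ 12 mm (dimensions read to the nearest mm from the axis ticks). For the STL, each face is triangulated and given an outward normal.

solid part
  facet normal 0.0000 0.0000 -1.0000
    outer loop
      vertex 7.50 27.99 0.00
      vertex 22.50 27.99 0.00
      vertex 30.00 15.00 0.00
    endloop
  endfacet
  facet normal 0.0000 0.0000 -1.0000
    outer loop
      vertex 0.00 15.00 0.00
      vertex 7.50 27.99 0.00
      vertex 30.00 15.00 0.00
    endloop
  endfacet
  facet normal 0.0000 0.0000 -1.0000
    outer loop
      vertex 7.50 2.01 0.00
      vertex 0.00 15.00 0.00
      vertex 30.00 15.00 0.00
    endloop
  endfacet
  facet normal 0.0000 0.0000 -1.0000
    outer loop
      vertex 22.50 2.01 0.00
      vertex 7.50 2.01 0.00
      vertex 30.00 15.00 0.00
    endloop
  endfacet
  facet normal 0.0000 0.0000 1.0000
    outer loop
      vertex 30.00 15.00 12.00
      vertex 22.50 27.99 12.00
      vertex 7.50 27.99 12.00
    endloop
  endfacet
  facet normal 0.0000 0.0000 1.0000
    outer loop
      vertex 30.00 15.00 12.00
      vertex 7.50 27.99 12.00
      vertex 0.00 15.00 12.00
    endloop
  endfacet
  facet normal 0.0000 0.0000 1.0000
    outer loop
      vertex 30.00 15.00 12.00
      vertex 0.00 15.00 12.00
      vertex 7.50 2.01 12.00
    endloop
  endfacet
  facet normal 0.0000 0.0000 1.0000
    outer loop
      vertex 30.00 15.00 12.00
      vertex 7.50 2.01 12.00
      vertex 22.50 2.01 12.00
    endloop
  endfacet
  facet normal 0.8660 0.5000 0.0000
    outer loop
      vertex 30.00 15.00 0.00
      vertex 22.50 27.99 0.00
      vertex 22.50 27.99 12.00
    endloop
  endfacet
  facet normal 0.8660 0.5000 0.0000
    outer loop
      vertex 30.00 15.00 0.00
      vertex 22.50 27.99 12.00
      vertex 30.00 15.00 12.00
    endloop
  endfacet
  facet normal 0.0000 1.0000 0.0000
    outer loop
      vertex 22.50 27.99 0.00
      vertex 7.50 27.99 0.00
      vertex 7.50 27.99 12.00
    endloop
  endfacet
  facet normal 0.0000 1.0000 0.0000
    outer loop
      vertex 22.50 27.99 0.00
      vertex 7.50 27.99 12.00
      vertex 22.50 27.99 12.00
    endloop
  endfacet
  facet normal -0.8660 0.5000 0.0000
    outer loop
      vertex 7.50 27.99 0.00
      vertex 0.00 15.00 0.00
      vertex 0.00 15.00 12.00
    endloop
  endfacet
  facet normal -0.8660 0.5000 0.0000
    outer loop
      vertex 7.50 27.99 0.00
      vertex 0.00 15.00 12.00
      vertex 7.50 27.99 12.00
    endloop
  endfacet
  facet normal -0.8660 -0.5000 0.0000
    outer loop
      vertex 0.00 15.00 0.00
      vertex 7.50 2.01 0.00
      vertex 7.50 2.01 12.00
    endloop
  endfacet
  facet normal -0.8660 -0.5000 0.0000
    outer loop
      vertex 0.00 15.00 0.00
      vertex 7.50 2.01 12.00
      vertex 0.00 15.00 12.00
    endloop
  endfacet
  facet normal 0.0000 -1.0000 0.0000
    outer loop
      vertex 7.50 2.01 0.00
      vertex 22.50 2.01 0.00
      vertex 22.50 2.01 12.00
    endloop
  endfacet
  facet normal 0.0000 -1.0000 0.0000
    outer loop
      vertex 7.50 2.01 0.00
      vertex 22.50 2.01 12.00
      vertex 7.50 2.01 12.00
    endloop
  endfacet
  facet normal 0.8660 -0.5000 0.0000
    outer loop
      vertex 22.50 2.01 0.00
      vertex 30.00 15.00 0.00
      vertex 30.00 15.00 12.00
    endloop
  endfacet
  facet normal 0.8660 -0.5000 0.0000
    outer loop
      vertex 22.50 2.01 0.00
      vertex 30.00 15.00 12.00
      vertex 22.50 2.01 12.00
    endloop
  endfacet
endsolid part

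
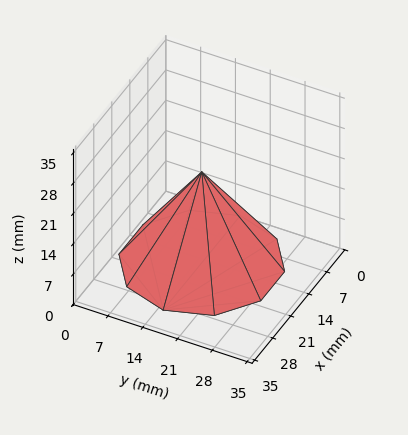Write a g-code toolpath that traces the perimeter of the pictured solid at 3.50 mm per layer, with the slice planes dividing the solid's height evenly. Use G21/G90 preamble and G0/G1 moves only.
Reading the render: the shape is a regular 10-sided pyramid, base circumscribed radius ≈ 15 mm, apex at z ≈ 21 mm (dimensions read to the nearest mm from the axis ticks). For the g-code, the solid's height is divided into equal slices at the stated Δz and each level perimeter traced with G1 moves after a G0 lift.

; perimeter-only toolpath
G21 ; units = mm
G90 ; absolute positioning
G28 ; home
; layer 1
G0 Z3.50
G0 X27.50 Y15.00
G1 X25.12 Y22.35
G1 X18.87 Y26.89
G1 X11.13 Y26.89
G1 X4.88 Y22.35
G1 X2.50 Y15.00
G1 X4.88 Y7.65
G1 X11.13 Y3.11
G1 X18.87 Y3.11
G1 X25.12 Y7.65
G1 X27.50 Y15.00
; layer 2
G0 Z7.00
G0 X25.00 Y15.00
G1 X23.09 Y20.88
G1 X18.09 Y24.51
G1 X11.91 Y24.51
G1 X6.91 Y20.88
G1 X5.00 Y15.00
G1 X6.91 Y9.12
G1 X11.91 Y5.49
G1 X18.09 Y5.49
G1 X23.09 Y9.12
G1 X25.00 Y15.00
; layer 3
G0 Z10.50
G0 X22.50 Y15.00
G1 X21.07 Y19.41
G1 X17.32 Y22.13
G1 X12.68 Y22.13
G1 X8.93 Y19.41
G1 X7.50 Y15.00
G1 X8.93 Y10.59
G1 X12.68 Y7.87
G1 X17.32 Y7.87
G1 X21.07 Y10.59
G1 X22.50 Y15.00
; layer 4
G0 Z14.00
G0 X20.00 Y15.00
G1 X19.05 Y17.94
G1 X16.55 Y19.76
G1 X13.45 Y19.76
G1 X10.95 Y17.94
G1 X10.00 Y15.00
G1 X10.95 Y12.06
G1 X13.45 Y10.24
G1 X16.55 Y10.24
G1 X19.05 Y12.06
G1 X20.00 Y15.00
; layer 5
G0 Z17.50
G0 X17.50 Y15.00
G1 X17.02 Y16.47
G1 X15.77 Y17.38
G1 X14.23 Y17.38
G1 X12.98 Y16.47
G1 X12.50 Y15.00
G1 X12.98 Y13.53
G1 X14.23 Y12.62
G1 X15.77 Y12.62
G1 X17.02 Y13.53
G1 X17.50 Y15.00
M2 ; end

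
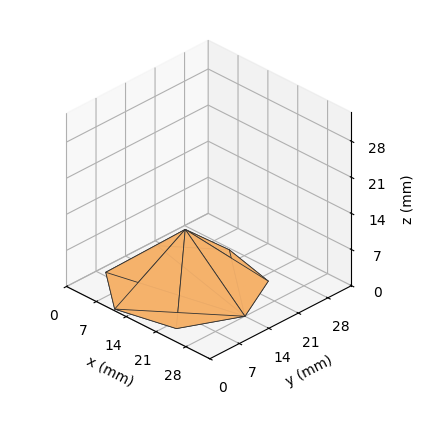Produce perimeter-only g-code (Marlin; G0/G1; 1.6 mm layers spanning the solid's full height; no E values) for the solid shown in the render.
Reading the render: the shape is a regular 7-sided pyramid, base circumscribed radius ≈ 14 mm, apex at z ≈ 11 mm (dimensions read to the nearest mm from the axis ticks). For the g-code, the solid's height is divided into equal slices at the stated Δz and each level perimeter traced with G1 moves after a G0 lift.

; perimeter-only toolpath
G21 ; units = mm
G90 ; absolute positioning
G28 ; home
; layer 1
G0 Z1.6
G0 X26.0 Y14.0
G1 X21.5 Y23.3
G1 X11.3 Y25.7
G1 X3.2 Y19.2
G1 X3.2 Y8.8
G1 X11.3 Y2.3
G1 X21.5 Y4.7
G1 X26.0 Y14.0
; layer 2
G0 Z3.1
G0 X24.0 Y14.0
G1 X20.2 Y21.8
G1 X11.8 Y23.7
G1 X5.0 Y18.4
G1 X5.0 Y9.6
G1 X11.8 Y4.3
G1 X20.2 Y6.2
G1 X24.0 Y14.0
; layer 3
G0 Z4.7
G0 X22.0 Y14.0
G1 X19.0 Y20.2
G1 X12.2 Y21.8
G1 X6.8 Y17.5
G1 X6.8 Y10.5
G1 X12.2 Y6.2
G1 X19.0 Y7.8
G1 X22.0 Y14.0
; layer 4
G0 Z6.3
G0 X20.0 Y14.0
G1 X17.7 Y18.7
G1 X12.7 Y19.8
G1 X8.6 Y16.6
G1 X8.6 Y11.4
G1 X12.7 Y8.2
G1 X17.7 Y9.3
G1 X20.0 Y14.0
; layer 5
G0 Z7.9
G0 X18.0 Y14.0
G1 X16.5 Y17.1
G1 X13.1 Y17.9
G1 X10.4 Y15.7
G1 X10.4 Y12.3
G1 X13.1 Y10.1
G1 X16.5 Y10.9
G1 X18.0 Y14.0
; layer 6
G0 Z9.4
G0 X16.0 Y14.0
G1 X15.2 Y15.6
G1 X13.6 Y15.9
G1 X12.2 Y14.9
G1 X12.2 Y13.1
G1 X13.6 Y12.1
G1 X15.2 Y12.4
G1 X16.0 Y14.0
M2 ; end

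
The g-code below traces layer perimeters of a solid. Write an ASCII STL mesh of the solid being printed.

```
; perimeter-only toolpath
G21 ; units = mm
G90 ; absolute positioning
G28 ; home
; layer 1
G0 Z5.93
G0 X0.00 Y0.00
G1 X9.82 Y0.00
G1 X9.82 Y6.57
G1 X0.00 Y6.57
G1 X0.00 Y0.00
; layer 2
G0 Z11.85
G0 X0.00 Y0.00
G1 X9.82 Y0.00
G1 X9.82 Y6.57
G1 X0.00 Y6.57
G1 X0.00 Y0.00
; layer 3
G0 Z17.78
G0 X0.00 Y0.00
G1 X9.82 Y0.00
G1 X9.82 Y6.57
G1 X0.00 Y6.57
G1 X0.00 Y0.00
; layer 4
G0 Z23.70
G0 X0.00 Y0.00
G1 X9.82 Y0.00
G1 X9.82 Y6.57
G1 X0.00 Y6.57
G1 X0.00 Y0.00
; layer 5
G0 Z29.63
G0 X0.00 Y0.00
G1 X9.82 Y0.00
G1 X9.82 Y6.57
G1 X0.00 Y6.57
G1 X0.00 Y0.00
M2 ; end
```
solid part
  facet normal 0.0000 0.0000 -1.0000
    outer loop
      vertex 9.82 6.57 0.00
      vertex 9.82 0.00 0.00
      vertex 0.00 0.00 0.00
    endloop
  endfacet
  facet normal 0.0000 0.0000 -1.0000
    outer loop
      vertex 0.00 6.57 0.00
      vertex 9.82 6.57 0.00
      vertex 0.00 0.00 0.00
    endloop
  endfacet
  facet normal 0.0000 0.0000 1.0000
    outer loop
      vertex 0.00 0.00 29.63
      vertex 9.82 0.00 29.63
      vertex 9.82 6.57 29.63
    endloop
  endfacet
  facet normal 0.0000 0.0000 1.0000
    outer loop
      vertex 0.00 0.00 29.63
      vertex 9.82 6.57 29.63
      vertex 0.00 6.57 29.63
    endloop
  endfacet
  facet normal 0.0000 -1.0000 0.0000
    outer loop
      vertex 0.00 0.00 0.00
      vertex 9.82 0.00 0.00
      vertex 9.82 0.00 29.63
    endloop
  endfacet
  facet normal 0.0000 -1.0000 0.0000
    outer loop
      vertex 0.00 0.00 0.00
      vertex 9.82 0.00 29.63
      vertex 0.00 0.00 29.63
    endloop
  endfacet
  facet normal 0.0000 1.0000 0.0000
    outer loop
      vertex 9.82 6.57 29.63
      vertex 9.82 6.57 0.00
      vertex 0.00 6.57 0.00
    endloop
  endfacet
  facet normal 0.0000 1.0000 0.0000
    outer loop
      vertex 0.00 6.57 29.63
      vertex 9.82 6.57 29.63
      vertex 0.00 6.57 0.00
    endloop
  endfacet
  facet normal -1.0000 0.0000 0.0000
    outer loop
      vertex 0.00 6.57 29.63
      vertex 0.00 6.57 0.00
      vertex 0.00 0.00 0.00
    endloop
  endfacet
  facet normal -1.0000 0.0000 0.0000
    outer loop
      vertex 0.00 0.00 29.63
      vertex 0.00 6.57 29.63
      vertex 0.00 0.00 0.00
    endloop
  endfacet
  facet normal 1.0000 0.0000 0.0000
    outer loop
      vertex 9.82 0.00 0.00
      vertex 9.82 6.57 0.00
      vertex 9.82 6.57 29.63
    endloop
  endfacet
  facet normal 1.0000 0.0000 0.0000
    outer loop
      vertex 9.82 0.00 0.00
      vertex 9.82 6.57 29.63
      vertex 9.82 0.00 29.63
    endloop
  endfacet
endsolid part

The G0 Z moves step by Δz≈5.93 mm. Every layer's G1 loop is the same polygon, so the solid is a straight extrusion of it from z=0 to z≈29.6. Closing with flat bottom and top caps and triangulating gives 12 facets — a rectangular box, roughly 9.82 × 6.57 mm footprint and 29.6 mm tall.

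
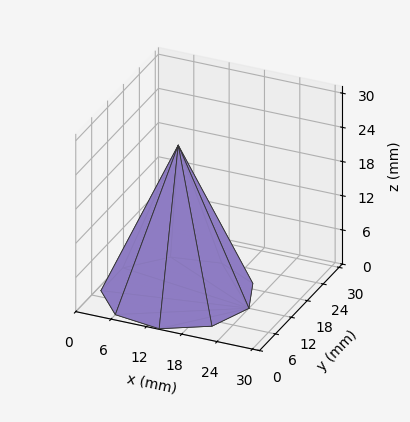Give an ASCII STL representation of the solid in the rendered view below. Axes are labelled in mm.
Reading the render: the shape is a regular 9-sided pyramid, base circumscribed radius ≈ 12 mm, apex at z ≈ 26 mm (dimensions read to the nearest mm from the axis ticks). For the STL, each face is triangulated and given an outward normal.

solid part
  facet normal 0.0000 0.0000 -1.0000
    outer loop
      vertex 14.084 23.818 0.000
      vertex 21.193 19.713 0.000
      vertex 24.000 12.000 0.000
    endloop
  endfacet
  facet normal 0.0000 0.0000 -1.0000
    outer loop
      vertex 6.000 22.392 0.000
      vertex 14.084 23.818 0.000
      vertex 24.000 12.000 0.000
    endloop
  endfacet
  facet normal 0.0000 0.0000 -1.0000
    outer loop
      vertex 0.724 16.104 0.000
      vertex 6.000 22.392 0.000
      vertex 24.000 12.000 0.000
    endloop
  endfacet
  facet normal 0.0000 0.0000 -1.0000
    outer loop
      vertex 0.724 7.896 0.000
      vertex 0.724 16.104 0.000
      vertex 24.000 12.000 0.000
    endloop
  endfacet
  facet normal 0.0000 0.0000 -1.0000
    outer loop
      vertex 6.000 1.608 0.000
      vertex 0.724 7.896 0.000
      vertex 24.000 12.000 0.000
    endloop
  endfacet
  facet normal 0.0000 0.0000 -1.0000
    outer loop
      vertex 14.084 0.182 0.000
      vertex 6.000 1.608 0.000
      vertex 24.000 12.000 0.000
    endloop
  endfacet
  facet normal 0.0000 0.0000 -1.0000
    outer loop
      vertex 21.193 4.287 0.000
      vertex 14.084 0.182 0.000
      vertex 24.000 12.000 0.000
    endloop
  endfacet
  facet normal 0.8621 0.3137 0.3979
    outer loop
      vertex 24.000 12.000 0.000
      vertex 21.193 19.713 0.000
      vertex 12.000 12.000 26.000
    endloop
  endfacet
  facet normal 0.4588 0.7945 0.3979
    outer loop
      vertex 21.193 19.713 0.000
      vertex 14.084 23.818 0.000
      vertex 12.000 12.000 26.000
    endloop
  endfacet
  facet normal -0.1594 0.9035 0.3979
    outer loop
      vertex 14.084 23.818 0.000
      vertex 6.000 22.392 0.000
      vertex 12.000 12.000 26.000
    endloop
  endfacet
  facet normal -0.7028 0.5897 0.3979
    outer loop
      vertex 6.000 22.392 0.000
      vertex 0.724 16.104 0.000
      vertex 12.000 12.000 26.000
    endloop
  endfacet
  facet normal -0.9174 0.0000 0.3979
    outer loop
      vertex 0.724 16.104 0.000
      vertex 0.724 7.896 0.000
      vertex 12.000 12.000 26.000
    endloop
  endfacet
  facet normal -0.7028 -0.5897 0.3979
    outer loop
      vertex 0.724 7.896 0.000
      vertex 6.000 1.608 0.000
      vertex 12.000 12.000 26.000
    endloop
  endfacet
  facet normal -0.1594 -0.9035 0.3979
    outer loop
      vertex 6.000 1.608 0.000
      vertex 14.084 0.182 0.000
      vertex 12.000 12.000 26.000
    endloop
  endfacet
  facet normal 0.4588 -0.7945 0.3979
    outer loop
      vertex 14.084 0.182 0.000
      vertex 21.193 4.287 0.000
      vertex 12.000 12.000 26.000
    endloop
  endfacet
  facet normal 0.8621 -0.3137 0.3979
    outer loop
      vertex 21.193 4.287 0.000
      vertex 24.000 12.000 0.000
      vertex 12.000 12.000 26.000
    endloop
  endfacet
endsolid part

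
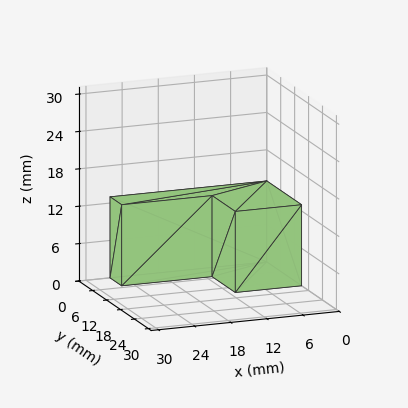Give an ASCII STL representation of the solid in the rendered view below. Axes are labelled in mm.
Reading the render: the shape is an L-shaped prism: outer 26 × 15 mm, arm thicknesses ≈ 5 mm (horizontal) and 11 mm (vertical), extruded 13 mm in z (dimensions read to the nearest mm from the axis ticks). For the STL, each face is triangulated and given an outward normal.

solid part
  facet normal 0.0000 0.0000 -1.0000
    outer loop
      vertex 26.000 5.000 0.000
      vertex 26.000 0.000 0.000
      vertex 0.000 0.000 0.000
    endloop
  endfacet
  facet normal 0.0000 0.0000 -1.0000
    outer loop
      vertex 11.000 5.000 0.000
      vertex 26.000 5.000 0.000
      vertex 0.000 0.000 0.000
    endloop
  endfacet
  facet normal 0.0000 0.0000 -1.0000
    outer loop
      vertex 11.000 15.000 0.000
      vertex 11.000 5.000 0.000
      vertex 0.000 0.000 0.000
    endloop
  endfacet
  facet normal 0.0000 0.0000 -1.0000
    outer loop
      vertex 0.000 15.000 0.000
      vertex 11.000 15.000 0.000
      vertex 0.000 0.000 0.000
    endloop
  endfacet
  facet normal 0.0000 0.0000 1.0000
    outer loop
      vertex 0.000 0.000 13.000
      vertex 26.000 0.000 13.000
      vertex 26.000 5.000 13.000
    endloop
  endfacet
  facet normal 0.0000 0.0000 1.0000
    outer loop
      vertex 0.000 0.000 13.000
      vertex 26.000 5.000 13.000
      vertex 11.000 5.000 13.000
    endloop
  endfacet
  facet normal 0.0000 0.0000 1.0000
    outer loop
      vertex 0.000 0.000 13.000
      vertex 11.000 5.000 13.000
      vertex 11.000 15.000 13.000
    endloop
  endfacet
  facet normal 0.0000 0.0000 1.0000
    outer loop
      vertex 0.000 0.000 13.000
      vertex 11.000 15.000 13.000
      vertex 0.000 15.000 13.000
    endloop
  endfacet
  facet normal 0.0000 -1.0000 0.0000
    outer loop
      vertex 0.000 0.000 0.000
      vertex 26.000 0.000 0.000
      vertex 26.000 0.000 13.000
    endloop
  endfacet
  facet normal 0.0000 -1.0000 0.0000
    outer loop
      vertex 0.000 0.000 0.000
      vertex 26.000 0.000 13.000
      vertex 0.000 0.000 13.000
    endloop
  endfacet
  facet normal 1.0000 0.0000 0.0000
    outer loop
      vertex 26.000 0.000 0.000
      vertex 26.000 5.000 0.000
      vertex 26.000 5.000 13.000
    endloop
  endfacet
  facet normal 1.0000 0.0000 0.0000
    outer loop
      vertex 26.000 0.000 0.000
      vertex 26.000 5.000 13.000
      vertex 26.000 0.000 13.000
    endloop
  endfacet
  facet normal 0.0000 1.0000 0.0000
    outer loop
      vertex 26.000 5.000 0.000
      vertex 11.000 5.000 0.000
      vertex 11.000 5.000 13.000
    endloop
  endfacet
  facet normal 0.0000 1.0000 0.0000
    outer loop
      vertex 26.000 5.000 0.000
      vertex 11.000 5.000 13.000
      vertex 26.000 5.000 13.000
    endloop
  endfacet
  facet normal 1.0000 0.0000 0.0000
    outer loop
      vertex 11.000 5.000 0.000
      vertex 11.000 15.000 0.000
      vertex 11.000 15.000 13.000
    endloop
  endfacet
  facet normal 1.0000 0.0000 0.0000
    outer loop
      vertex 11.000 5.000 0.000
      vertex 11.000 15.000 13.000
      vertex 11.000 5.000 13.000
    endloop
  endfacet
  facet normal 0.0000 1.0000 0.0000
    outer loop
      vertex 11.000 15.000 0.000
      vertex 0.000 15.000 0.000
      vertex 0.000 15.000 13.000
    endloop
  endfacet
  facet normal 0.0000 1.0000 0.0000
    outer loop
      vertex 11.000 15.000 0.000
      vertex 0.000 15.000 13.000
      vertex 11.000 15.000 13.000
    endloop
  endfacet
  facet normal -1.0000 0.0000 0.0000
    outer loop
      vertex 0.000 15.000 0.000
      vertex 0.000 0.000 0.000
      vertex 0.000 0.000 13.000
    endloop
  endfacet
  facet normal -1.0000 0.0000 0.0000
    outer loop
      vertex 0.000 15.000 0.000
      vertex 0.000 0.000 13.000
      vertex 0.000 15.000 13.000
    endloop
  endfacet
endsolid part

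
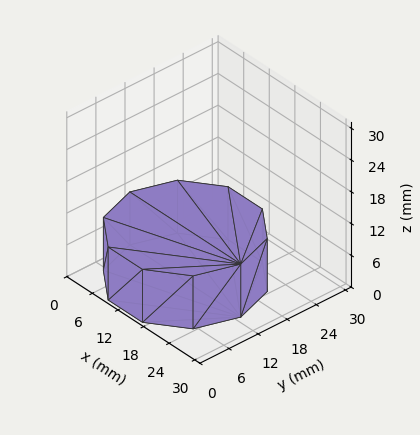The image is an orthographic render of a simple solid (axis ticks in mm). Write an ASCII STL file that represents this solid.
Reading the render: the shape is a regular 10-sided prism (a cylinder approximated with 10 flat sides), circumscribed radius ≈ 13 mm, height ≈ 10 mm (dimensions read to the nearest mm from the axis ticks). For the STL, each face is triangulated and given an outward normal.

solid part
  facet normal 0.0000 0.0000 -1.0000
    outer loop
      vertex 17.02 25.36 0.00
      vertex 23.52 20.64 0.00
      vertex 26.00 13.00 0.00
    endloop
  endfacet
  facet normal 0.0000 0.0000 -1.0000
    outer loop
      vertex 8.98 25.36 0.00
      vertex 17.02 25.36 0.00
      vertex 26.00 13.00 0.00
    endloop
  endfacet
  facet normal 0.0000 0.0000 -1.0000
    outer loop
      vertex 2.48 20.64 0.00
      vertex 8.98 25.36 0.00
      vertex 26.00 13.00 0.00
    endloop
  endfacet
  facet normal 0.0000 0.0000 -1.0000
    outer loop
      vertex 0.00 13.00 0.00
      vertex 2.48 20.64 0.00
      vertex 26.00 13.00 0.00
    endloop
  endfacet
  facet normal 0.0000 0.0000 -1.0000
    outer loop
      vertex 2.48 5.36 0.00
      vertex 0.00 13.00 0.00
      vertex 26.00 13.00 0.00
    endloop
  endfacet
  facet normal 0.0000 0.0000 -1.0000
    outer loop
      vertex 8.98 0.64 0.00
      vertex 2.48 5.36 0.00
      vertex 26.00 13.00 0.00
    endloop
  endfacet
  facet normal 0.0000 0.0000 -1.0000
    outer loop
      vertex 17.02 0.64 0.00
      vertex 8.98 0.64 0.00
      vertex 26.00 13.00 0.00
    endloop
  endfacet
  facet normal 0.0000 0.0000 -1.0000
    outer loop
      vertex 23.52 5.36 0.00
      vertex 17.02 0.64 0.00
      vertex 26.00 13.00 0.00
    endloop
  endfacet
  facet normal 0.0000 0.0000 1.0000
    outer loop
      vertex 26.00 13.00 10.00
      vertex 23.52 20.64 10.00
      vertex 17.02 25.36 10.00
    endloop
  endfacet
  facet normal 0.0000 0.0000 1.0000
    outer loop
      vertex 26.00 13.00 10.00
      vertex 17.02 25.36 10.00
      vertex 8.98 25.36 10.00
    endloop
  endfacet
  facet normal 0.0000 0.0000 1.0000
    outer loop
      vertex 26.00 13.00 10.00
      vertex 8.98 25.36 10.00
      vertex 2.48 20.64 10.00
    endloop
  endfacet
  facet normal 0.0000 0.0000 1.0000
    outer loop
      vertex 26.00 13.00 10.00
      vertex 2.48 20.64 10.00
      vertex 0.00 13.00 10.00
    endloop
  endfacet
  facet normal 0.0000 0.0000 1.0000
    outer loop
      vertex 26.00 13.00 10.00
      vertex 0.00 13.00 10.00
      vertex 2.48 5.36 10.00
    endloop
  endfacet
  facet normal 0.0000 0.0000 1.0000
    outer loop
      vertex 26.00 13.00 10.00
      vertex 2.48 5.36 10.00
      vertex 8.98 0.64 10.00
    endloop
  endfacet
  facet normal 0.0000 0.0000 1.0000
    outer loop
      vertex 26.00 13.00 10.00
      vertex 8.98 0.64 10.00
      vertex 17.02 0.64 10.00
    endloop
  endfacet
  facet normal 0.0000 0.0000 1.0000
    outer loop
      vertex 26.00 13.00 10.00
      vertex 17.02 0.64 10.00
      vertex 23.52 5.36 10.00
    endloop
  endfacet
  facet normal 0.9511 0.3087 0.0000
    outer loop
      vertex 26.00 13.00 0.00
      vertex 23.52 20.64 0.00
      vertex 23.52 20.64 10.00
    endloop
  endfacet
  facet normal 0.9511 0.3087 0.0000
    outer loop
      vertex 26.00 13.00 0.00
      vertex 23.52 20.64 10.00
      vertex 26.00 13.00 10.00
    endloop
  endfacet
  facet normal 0.5876 0.8092 0.0000
    outer loop
      vertex 23.52 20.64 0.00
      vertex 17.02 25.36 0.00
      vertex 17.02 25.36 10.00
    endloop
  endfacet
  facet normal 0.5876 0.8092 0.0000
    outer loop
      vertex 23.52 20.64 0.00
      vertex 17.02 25.36 10.00
      vertex 23.52 20.64 10.00
    endloop
  endfacet
  facet normal 0.0000 1.0000 0.0000
    outer loop
      vertex 17.02 25.36 0.00
      vertex 8.98 25.36 0.00
      vertex 8.98 25.36 10.00
    endloop
  endfacet
  facet normal 0.0000 1.0000 0.0000
    outer loop
      vertex 17.02 25.36 0.00
      vertex 8.98 25.36 10.00
      vertex 17.02 25.36 10.00
    endloop
  endfacet
  facet normal -0.5876 0.8092 0.0000
    outer loop
      vertex 8.98 25.36 0.00
      vertex 2.48 20.64 0.00
      vertex 2.48 20.64 10.00
    endloop
  endfacet
  facet normal -0.5876 0.8092 0.0000
    outer loop
      vertex 8.98 25.36 0.00
      vertex 2.48 20.64 10.00
      vertex 8.98 25.36 10.00
    endloop
  endfacet
  facet normal -0.9511 0.3087 0.0000
    outer loop
      vertex 2.48 20.64 0.00
      vertex 0.00 13.00 0.00
      vertex 0.00 13.00 10.00
    endloop
  endfacet
  facet normal -0.9511 0.3087 0.0000
    outer loop
      vertex 2.48 20.64 0.00
      vertex 0.00 13.00 10.00
      vertex 2.48 20.64 10.00
    endloop
  endfacet
  facet normal -0.9511 -0.3087 0.0000
    outer loop
      vertex 0.00 13.00 0.00
      vertex 2.48 5.36 0.00
      vertex 2.48 5.36 10.00
    endloop
  endfacet
  facet normal -0.9511 -0.3087 0.0000
    outer loop
      vertex 0.00 13.00 0.00
      vertex 2.48 5.36 10.00
      vertex 0.00 13.00 10.00
    endloop
  endfacet
  facet normal -0.5876 -0.8092 0.0000
    outer loop
      vertex 2.48 5.36 0.00
      vertex 8.98 0.64 0.00
      vertex 8.98 0.64 10.00
    endloop
  endfacet
  facet normal -0.5876 -0.8092 0.0000
    outer loop
      vertex 2.48 5.36 0.00
      vertex 8.98 0.64 10.00
      vertex 2.48 5.36 10.00
    endloop
  endfacet
  facet normal 0.0000 -1.0000 0.0000
    outer loop
      vertex 8.98 0.64 0.00
      vertex 17.02 0.64 0.00
      vertex 17.02 0.64 10.00
    endloop
  endfacet
  facet normal 0.0000 -1.0000 0.0000
    outer loop
      vertex 8.98 0.64 0.00
      vertex 17.02 0.64 10.00
      vertex 8.98 0.64 10.00
    endloop
  endfacet
  facet normal 0.5876 -0.8092 0.0000
    outer loop
      vertex 17.02 0.64 0.00
      vertex 23.52 5.36 0.00
      vertex 23.52 5.36 10.00
    endloop
  endfacet
  facet normal 0.5876 -0.8092 0.0000
    outer loop
      vertex 17.02 0.64 0.00
      vertex 23.52 5.36 10.00
      vertex 17.02 0.64 10.00
    endloop
  endfacet
  facet normal 0.9511 -0.3087 0.0000
    outer loop
      vertex 23.52 5.36 0.00
      vertex 26.00 13.00 0.00
      vertex 26.00 13.00 10.00
    endloop
  endfacet
  facet normal 0.9511 -0.3087 0.0000
    outer loop
      vertex 23.52 5.36 0.00
      vertex 26.00 13.00 10.00
      vertex 23.52 5.36 10.00
    endloop
  endfacet
endsolid part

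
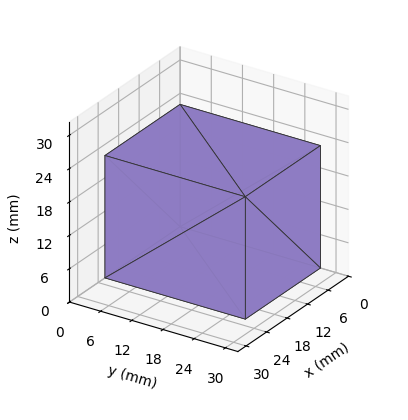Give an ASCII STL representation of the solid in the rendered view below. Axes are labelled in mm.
Reading the render: the shape is a rectangular box, roughly 22 × 27 mm footprint and 22 mm tall (dimensions read to the nearest mm from the axis ticks). For the STL, each face is triangulated and given an outward normal.

solid part
  facet normal 0.0000 0.0000 -1.0000
    outer loop
      vertex 22.000 27.000 0.000
      vertex 22.000 0.000 0.000
      vertex 0.000 0.000 0.000
    endloop
  endfacet
  facet normal 0.0000 0.0000 -1.0000
    outer loop
      vertex 0.000 27.000 0.000
      vertex 22.000 27.000 0.000
      vertex 0.000 0.000 0.000
    endloop
  endfacet
  facet normal 0.0000 0.0000 1.0000
    outer loop
      vertex 0.000 0.000 22.000
      vertex 22.000 0.000 22.000
      vertex 22.000 27.000 22.000
    endloop
  endfacet
  facet normal 0.0000 0.0000 1.0000
    outer loop
      vertex 0.000 0.000 22.000
      vertex 22.000 27.000 22.000
      vertex 0.000 27.000 22.000
    endloop
  endfacet
  facet normal 0.0000 -1.0000 0.0000
    outer loop
      vertex 0.000 0.000 0.000
      vertex 22.000 0.000 0.000
      vertex 22.000 0.000 22.000
    endloop
  endfacet
  facet normal 0.0000 -1.0000 0.0000
    outer loop
      vertex 0.000 0.000 0.000
      vertex 22.000 0.000 22.000
      vertex 0.000 0.000 22.000
    endloop
  endfacet
  facet normal 0.0000 1.0000 0.0000
    outer loop
      vertex 22.000 27.000 22.000
      vertex 22.000 27.000 0.000
      vertex 0.000 27.000 0.000
    endloop
  endfacet
  facet normal 0.0000 1.0000 0.0000
    outer loop
      vertex 0.000 27.000 22.000
      vertex 22.000 27.000 22.000
      vertex 0.000 27.000 0.000
    endloop
  endfacet
  facet normal -1.0000 0.0000 0.0000
    outer loop
      vertex 0.000 27.000 22.000
      vertex 0.000 27.000 0.000
      vertex 0.000 0.000 0.000
    endloop
  endfacet
  facet normal -1.0000 0.0000 0.0000
    outer loop
      vertex 0.000 0.000 22.000
      vertex 0.000 27.000 22.000
      vertex 0.000 0.000 0.000
    endloop
  endfacet
  facet normal 1.0000 0.0000 0.0000
    outer loop
      vertex 22.000 0.000 0.000
      vertex 22.000 27.000 0.000
      vertex 22.000 27.000 22.000
    endloop
  endfacet
  facet normal 1.0000 0.0000 0.0000
    outer loop
      vertex 22.000 0.000 0.000
      vertex 22.000 27.000 22.000
      vertex 22.000 0.000 22.000
    endloop
  endfacet
endsolid part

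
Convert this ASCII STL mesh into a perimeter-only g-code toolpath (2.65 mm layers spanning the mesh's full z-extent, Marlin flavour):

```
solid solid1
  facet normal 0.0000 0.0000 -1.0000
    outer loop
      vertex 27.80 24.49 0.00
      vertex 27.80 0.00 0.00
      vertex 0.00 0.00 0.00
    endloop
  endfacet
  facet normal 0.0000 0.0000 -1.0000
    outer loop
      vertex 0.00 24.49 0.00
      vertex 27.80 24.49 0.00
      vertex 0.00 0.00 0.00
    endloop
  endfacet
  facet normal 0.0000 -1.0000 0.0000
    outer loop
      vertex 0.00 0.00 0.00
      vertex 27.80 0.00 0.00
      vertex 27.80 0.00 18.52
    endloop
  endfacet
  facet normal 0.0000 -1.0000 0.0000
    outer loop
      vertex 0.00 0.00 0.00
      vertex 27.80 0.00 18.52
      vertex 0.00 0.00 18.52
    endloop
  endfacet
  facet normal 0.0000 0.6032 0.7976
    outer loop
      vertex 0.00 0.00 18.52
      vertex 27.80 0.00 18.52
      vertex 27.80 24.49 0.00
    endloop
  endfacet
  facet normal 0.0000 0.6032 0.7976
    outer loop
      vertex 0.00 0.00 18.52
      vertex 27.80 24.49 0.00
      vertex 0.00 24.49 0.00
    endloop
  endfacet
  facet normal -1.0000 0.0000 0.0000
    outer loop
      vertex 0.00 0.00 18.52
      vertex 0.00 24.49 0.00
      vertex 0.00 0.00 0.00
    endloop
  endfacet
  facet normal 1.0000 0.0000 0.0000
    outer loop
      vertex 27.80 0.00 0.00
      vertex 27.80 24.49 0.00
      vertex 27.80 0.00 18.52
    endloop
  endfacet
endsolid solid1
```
; perimeter-only toolpath
G21 ; units = mm
G90 ; absolute positioning
G28 ; home
; layer 1
G0 Z2.65
G0 X0.00 Y0.00
G1 X27.80 Y0.00
G1 X27.80 Y20.99
G1 X0.00 Y20.99
G1 X0.00 Y0.00
; layer 2
G0 Z5.29
G0 X0.00 Y0.00
G1 X27.80 Y0.00
G1 X27.80 Y17.49
G1 X0.00 Y17.49
G1 X0.00 Y0.00
; layer 3
G0 Z7.94
G0 X0.00 Y0.00
G1 X27.80 Y0.00
G1 X27.80 Y13.99
G1 X0.00 Y13.99
G1 X0.00 Y0.00
; layer 4
G0 Z10.58
G0 X0.00 Y0.00
G1 X27.80 Y0.00
G1 X27.80 Y10.50
G1 X0.00 Y10.50
G1 X0.00 Y0.00
; layer 5
G0 Z13.23
G0 X0.00 Y0.00
G1 X27.80 Y0.00
G1 X27.80 Y7.00
G1 X0.00 Y7.00
G1 X0.00 Y0.00
; layer 6
G0 Z15.87
G0 X0.00 Y0.00
G1 X27.80 Y0.00
G1 X27.80 Y3.50
G1 X0.00 Y3.50
G1 X0.00 Y0.00
M2 ; end

The solid is a wedge (ramp): 27.8 × 24.5 mm base, rising to 18.5 mm along the y=0 edge and sloping linearly to z=0 at y=24.5. Slicing at Δz = 2.65 mm — 7 equal slices spanning the solid's height, so layer i sits at z = i·h/7 — gives 6 non-empty perimeters. Each is a 4-segment closed polygon; G0 lifts to the layer z and rapids to the start vertex, then G1 traces the edges. The cross-section shrinks linearly with z (the slice at the apex is degenerate and omitted).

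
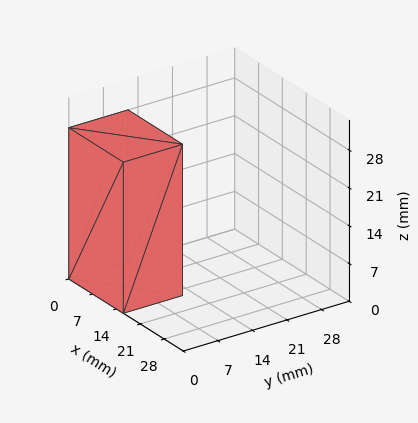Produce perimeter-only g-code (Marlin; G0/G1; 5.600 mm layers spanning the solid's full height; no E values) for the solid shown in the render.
Reading the render: the shape is a rectangular box, roughly 16 × 12 mm footprint and 28 mm tall (dimensions read to the nearest mm from the axis ticks). For the g-code, the solid's height is divided into equal slices at the stated Δz and each level perimeter traced with G1 moves after a G0 lift.

; perimeter-only toolpath
G21 ; units = mm
G90 ; absolute positioning
G28 ; home
; layer 1
G0 Z5.600
G0 X0.000 Y0.000
G1 X16.000 Y0.000
G1 X16.000 Y12.000
G1 X0.000 Y12.000
G1 X0.000 Y0.000
; layer 2
G0 Z11.200
G0 X0.000 Y0.000
G1 X16.000 Y0.000
G1 X16.000 Y12.000
G1 X0.000 Y12.000
G1 X0.000 Y0.000
; layer 3
G0 Z16.800
G0 X0.000 Y0.000
G1 X16.000 Y0.000
G1 X16.000 Y12.000
G1 X0.000 Y12.000
G1 X0.000 Y0.000
; layer 4
G0 Z22.400
G0 X0.000 Y0.000
G1 X16.000 Y0.000
G1 X16.000 Y12.000
G1 X0.000 Y12.000
G1 X0.000 Y0.000
; layer 5
G0 Z28.000
G0 X0.000 Y0.000
G1 X16.000 Y0.000
G1 X16.000 Y12.000
G1 X0.000 Y12.000
G1 X0.000 Y0.000
M2 ; end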